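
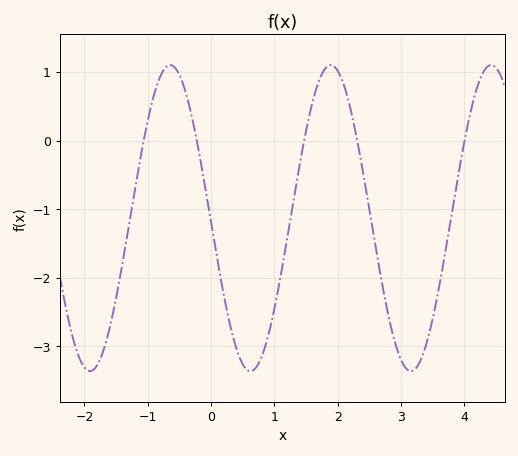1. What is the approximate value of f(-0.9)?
0.7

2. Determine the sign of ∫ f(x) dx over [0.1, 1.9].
negative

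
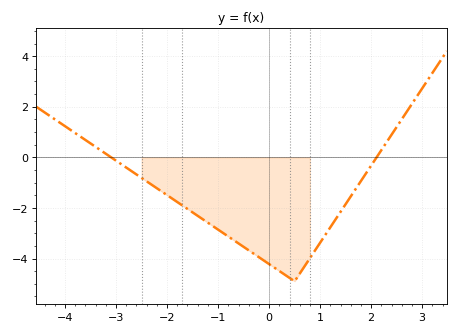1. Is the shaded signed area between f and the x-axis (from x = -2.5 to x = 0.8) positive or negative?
negative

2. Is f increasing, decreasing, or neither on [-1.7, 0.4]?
decreasing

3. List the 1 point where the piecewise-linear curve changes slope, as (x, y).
(0.5, -4.9)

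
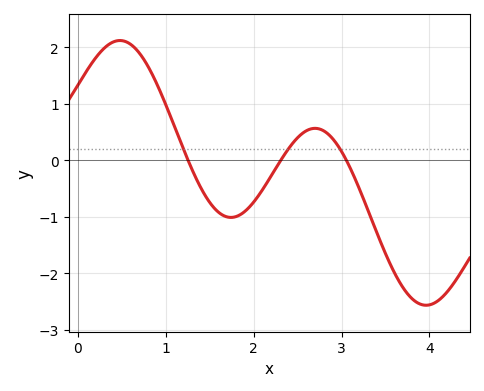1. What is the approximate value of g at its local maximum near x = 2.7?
0.6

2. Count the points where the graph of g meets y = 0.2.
3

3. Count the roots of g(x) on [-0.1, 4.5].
3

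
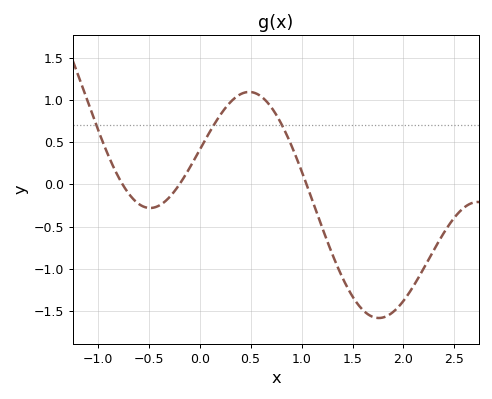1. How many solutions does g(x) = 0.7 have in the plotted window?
3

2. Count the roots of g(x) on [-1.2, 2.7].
3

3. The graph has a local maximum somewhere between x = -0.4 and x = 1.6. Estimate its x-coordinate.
0.486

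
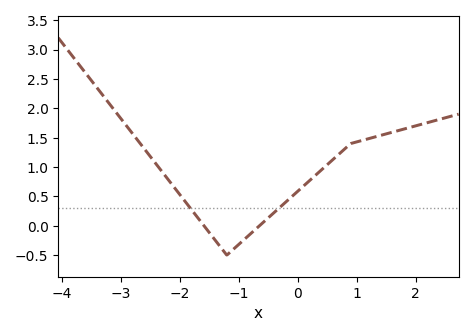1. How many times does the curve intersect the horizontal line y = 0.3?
2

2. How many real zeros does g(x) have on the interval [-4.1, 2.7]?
2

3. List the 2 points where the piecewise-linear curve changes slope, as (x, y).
(-1.2, -0.5); (0.9, 1.4)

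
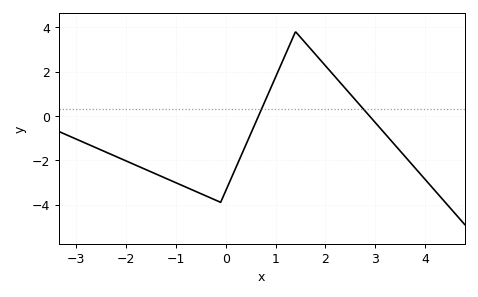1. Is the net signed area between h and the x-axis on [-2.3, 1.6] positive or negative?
negative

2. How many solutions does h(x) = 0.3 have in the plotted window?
2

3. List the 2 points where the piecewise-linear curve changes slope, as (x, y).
(-0.1, -3.9); (1.4, 3.8)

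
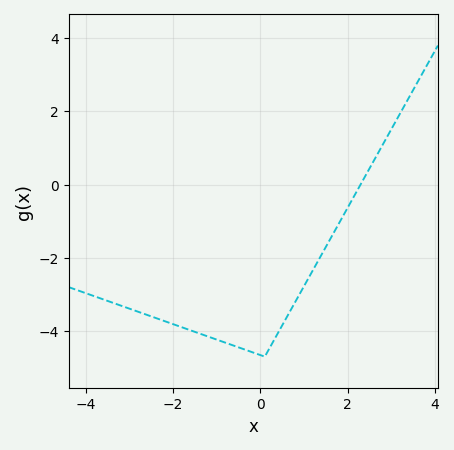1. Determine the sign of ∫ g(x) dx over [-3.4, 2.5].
negative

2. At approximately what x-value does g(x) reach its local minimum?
0.098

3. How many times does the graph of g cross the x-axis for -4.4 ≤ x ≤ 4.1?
1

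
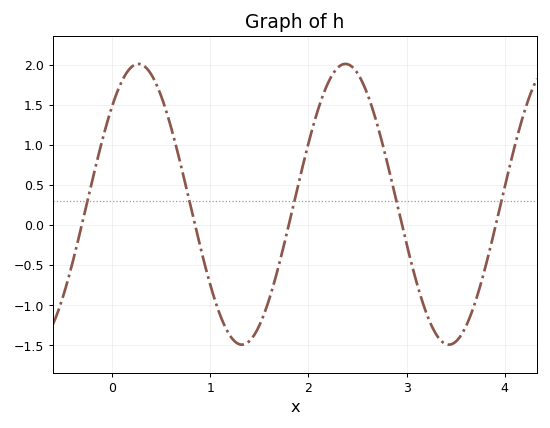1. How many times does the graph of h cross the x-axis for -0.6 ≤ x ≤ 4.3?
5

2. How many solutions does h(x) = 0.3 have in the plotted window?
5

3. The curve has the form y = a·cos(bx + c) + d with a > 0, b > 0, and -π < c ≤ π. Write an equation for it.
y = 1.75cos(3x - 0.8) + 0.26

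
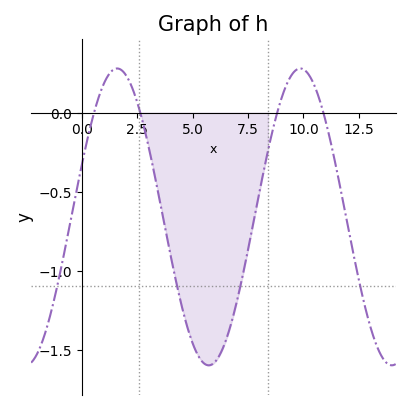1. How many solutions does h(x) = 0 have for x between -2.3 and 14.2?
4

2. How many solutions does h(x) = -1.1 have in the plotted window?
4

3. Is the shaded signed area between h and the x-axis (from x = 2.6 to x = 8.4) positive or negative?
negative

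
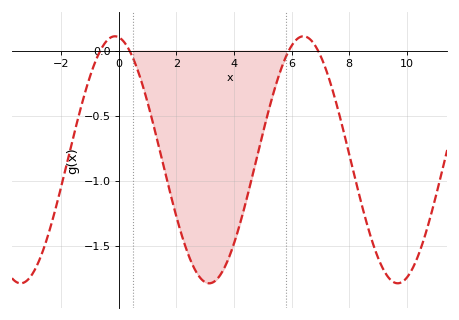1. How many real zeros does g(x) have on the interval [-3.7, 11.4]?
4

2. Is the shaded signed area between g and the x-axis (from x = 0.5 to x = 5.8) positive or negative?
negative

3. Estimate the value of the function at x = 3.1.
-1.79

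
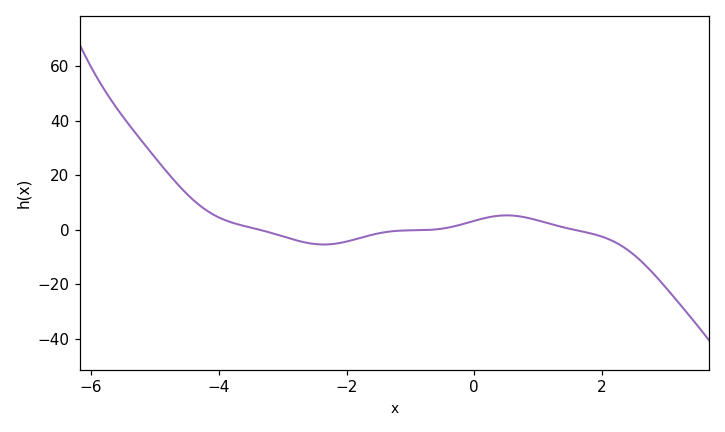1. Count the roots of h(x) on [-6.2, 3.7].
3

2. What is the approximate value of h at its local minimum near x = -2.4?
-6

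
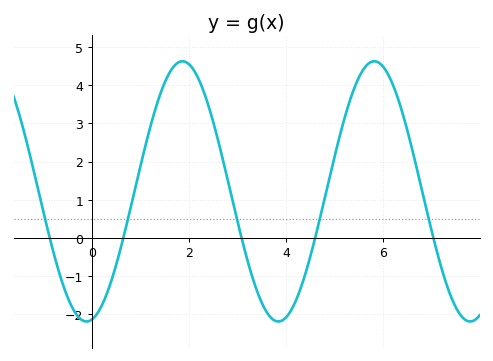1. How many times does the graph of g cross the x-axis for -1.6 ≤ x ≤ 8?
5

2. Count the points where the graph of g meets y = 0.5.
5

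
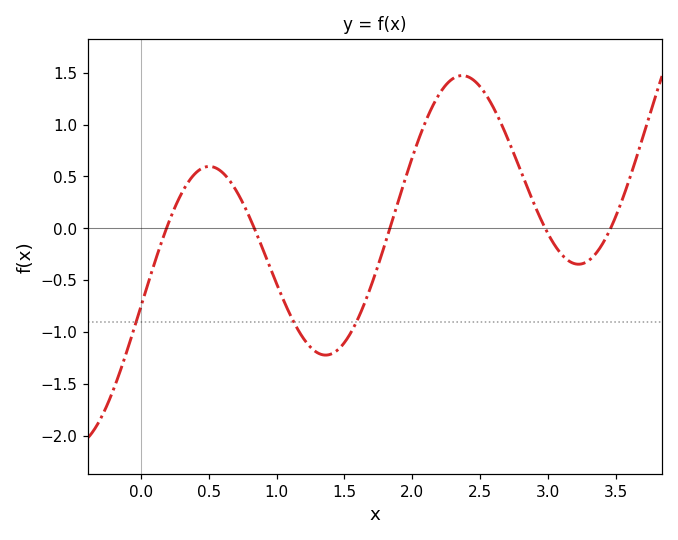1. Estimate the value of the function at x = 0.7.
0.367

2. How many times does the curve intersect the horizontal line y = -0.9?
3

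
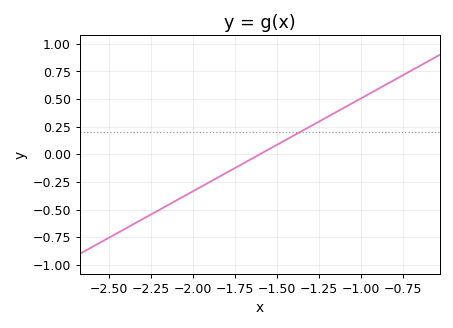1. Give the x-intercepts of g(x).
-1.6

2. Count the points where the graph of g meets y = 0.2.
1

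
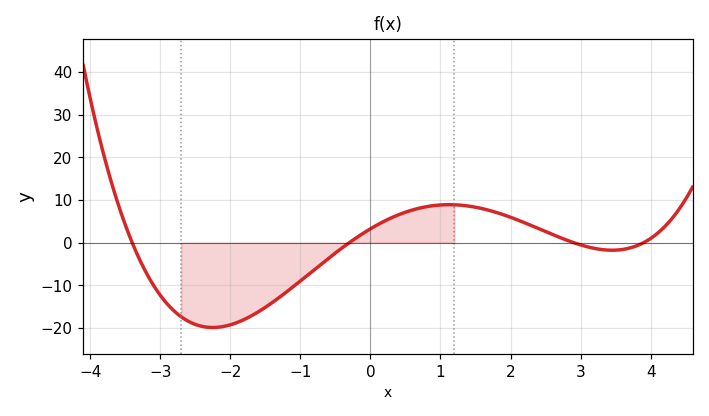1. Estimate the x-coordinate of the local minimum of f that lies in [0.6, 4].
3.4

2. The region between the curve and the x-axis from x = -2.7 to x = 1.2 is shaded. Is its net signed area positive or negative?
negative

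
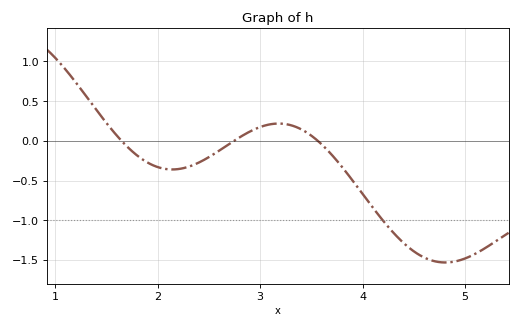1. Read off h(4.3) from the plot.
-1.16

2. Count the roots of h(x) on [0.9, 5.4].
3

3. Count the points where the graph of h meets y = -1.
1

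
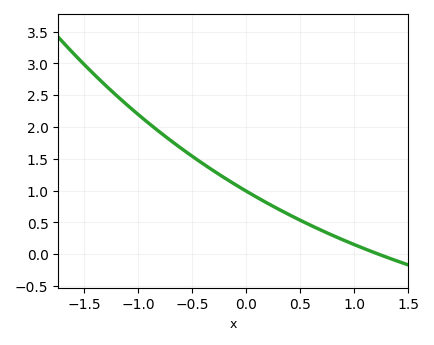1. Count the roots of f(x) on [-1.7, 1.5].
1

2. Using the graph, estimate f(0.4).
0.6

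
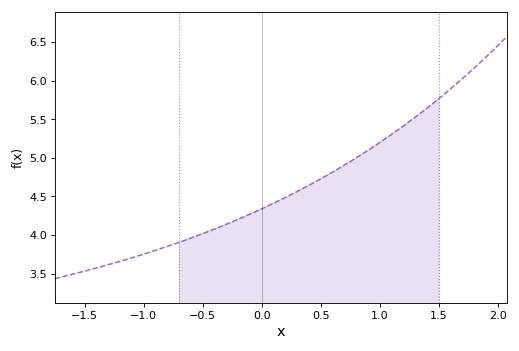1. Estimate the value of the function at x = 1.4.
5.65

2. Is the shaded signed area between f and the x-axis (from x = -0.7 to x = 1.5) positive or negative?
positive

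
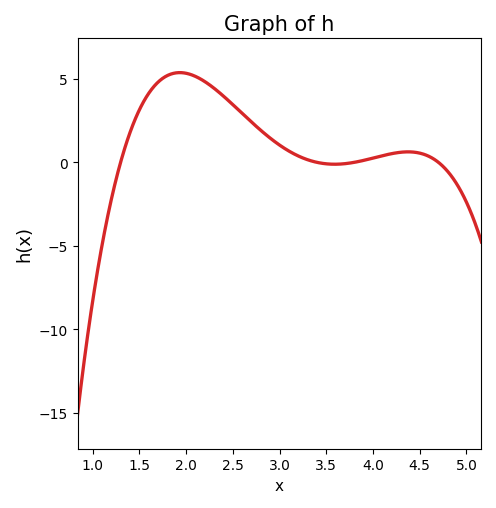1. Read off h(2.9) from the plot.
1.45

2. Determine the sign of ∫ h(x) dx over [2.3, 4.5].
positive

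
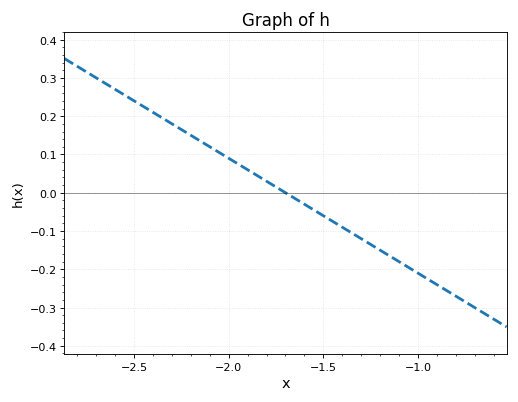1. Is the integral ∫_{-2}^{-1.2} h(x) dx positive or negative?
negative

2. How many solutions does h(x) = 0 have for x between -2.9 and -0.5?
1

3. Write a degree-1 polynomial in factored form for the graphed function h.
y = -0.3(x + 1.7)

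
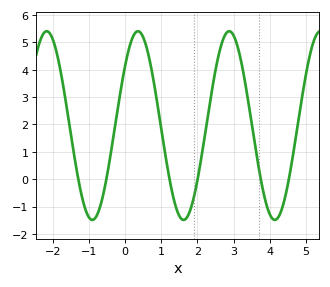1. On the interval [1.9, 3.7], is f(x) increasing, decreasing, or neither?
neither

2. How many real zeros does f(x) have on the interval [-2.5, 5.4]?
6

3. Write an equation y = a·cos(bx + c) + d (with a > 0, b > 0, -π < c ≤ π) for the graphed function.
y = 3.45cos(2.5x - 0.88) + 1.96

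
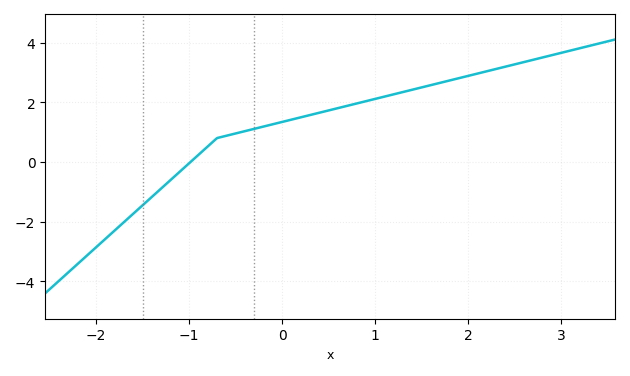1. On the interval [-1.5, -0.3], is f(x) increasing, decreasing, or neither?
increasing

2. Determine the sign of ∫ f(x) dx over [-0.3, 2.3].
positive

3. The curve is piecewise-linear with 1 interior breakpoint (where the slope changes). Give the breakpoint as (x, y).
(-0.7, 0.8)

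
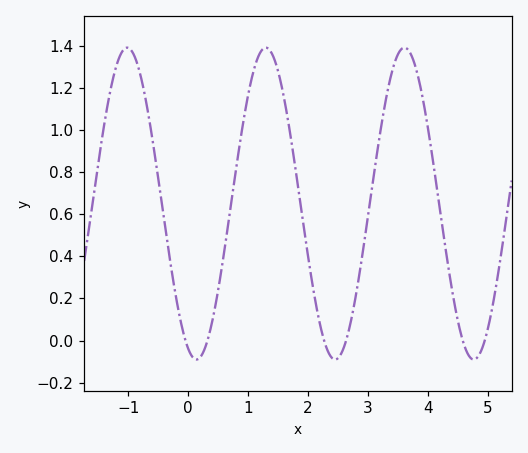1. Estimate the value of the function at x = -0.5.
0.78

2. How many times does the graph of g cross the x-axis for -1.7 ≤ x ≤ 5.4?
6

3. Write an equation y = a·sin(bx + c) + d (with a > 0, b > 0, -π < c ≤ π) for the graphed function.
y = 0.74sin(2.7x - 1.9) + 0.65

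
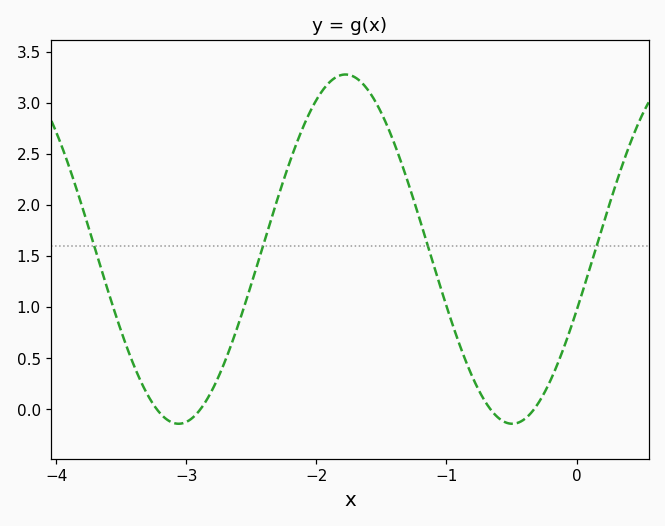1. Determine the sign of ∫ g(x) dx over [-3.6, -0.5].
positive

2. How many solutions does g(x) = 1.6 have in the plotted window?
4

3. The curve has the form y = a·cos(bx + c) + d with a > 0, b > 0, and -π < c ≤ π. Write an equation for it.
y = 1.71cos(2.45x - 1.93) + 1.57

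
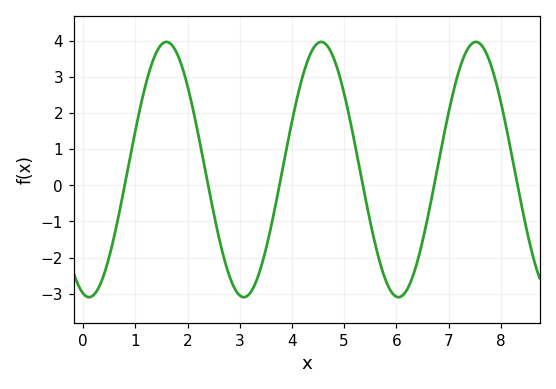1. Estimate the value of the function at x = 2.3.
0.7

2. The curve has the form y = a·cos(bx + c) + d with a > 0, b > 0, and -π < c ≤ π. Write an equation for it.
y = 3.54cos(2.1x + 2.9) + 0.44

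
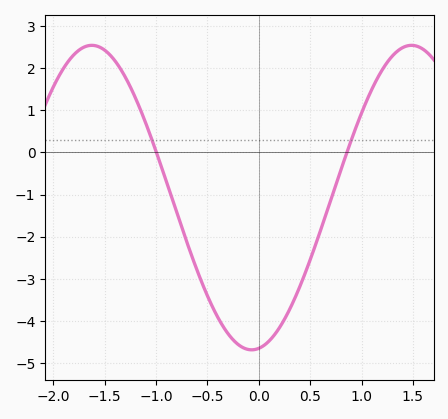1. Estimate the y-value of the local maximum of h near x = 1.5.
2.5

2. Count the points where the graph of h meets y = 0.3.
2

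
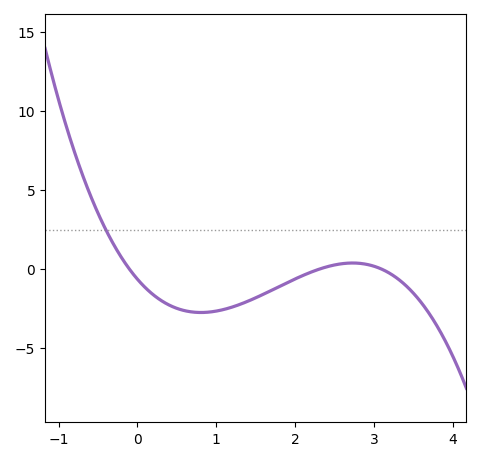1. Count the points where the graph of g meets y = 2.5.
1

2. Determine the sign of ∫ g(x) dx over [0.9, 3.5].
negative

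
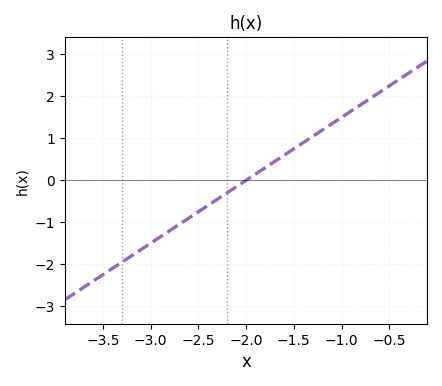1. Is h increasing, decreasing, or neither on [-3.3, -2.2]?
increasing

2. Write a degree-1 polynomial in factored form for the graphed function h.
y = 1.5(x + 2)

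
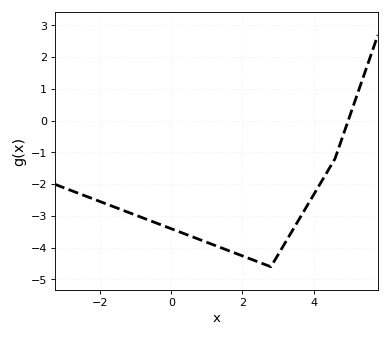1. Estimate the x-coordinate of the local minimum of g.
2.8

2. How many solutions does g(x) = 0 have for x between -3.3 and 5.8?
1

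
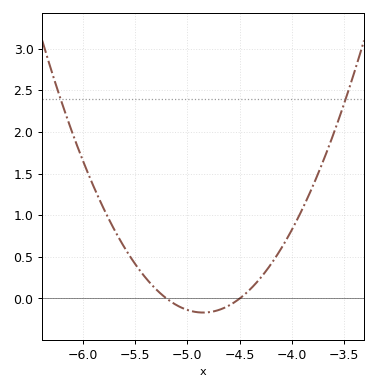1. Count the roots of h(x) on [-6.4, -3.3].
2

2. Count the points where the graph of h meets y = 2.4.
2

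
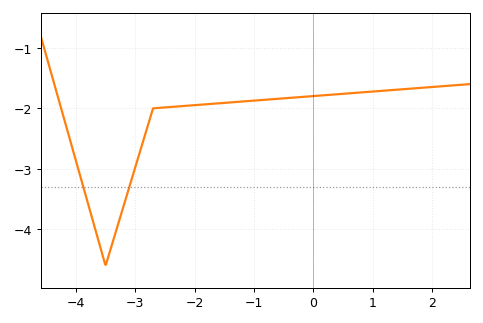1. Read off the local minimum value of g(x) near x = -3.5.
-4.59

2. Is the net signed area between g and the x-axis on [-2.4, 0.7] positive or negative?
negative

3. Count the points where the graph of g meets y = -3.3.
2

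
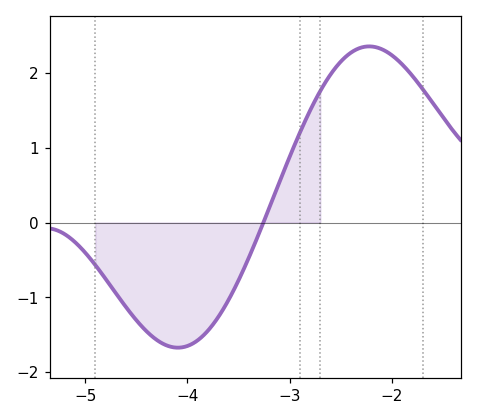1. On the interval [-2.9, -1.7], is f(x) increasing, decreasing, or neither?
neither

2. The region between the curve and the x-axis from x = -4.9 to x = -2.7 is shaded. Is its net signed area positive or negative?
negative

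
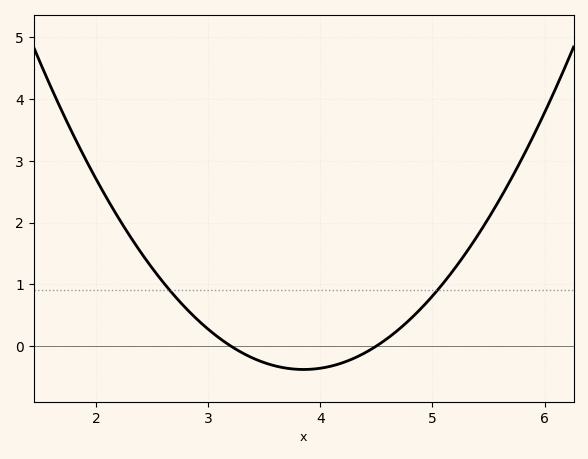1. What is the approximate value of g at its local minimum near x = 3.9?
-0.4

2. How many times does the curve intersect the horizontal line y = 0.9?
2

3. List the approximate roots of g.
3.2, 4.5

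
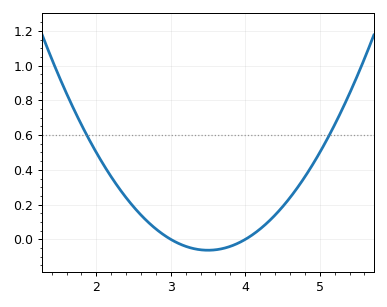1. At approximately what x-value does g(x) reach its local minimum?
3.5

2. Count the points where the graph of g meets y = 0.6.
2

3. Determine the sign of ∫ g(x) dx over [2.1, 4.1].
positive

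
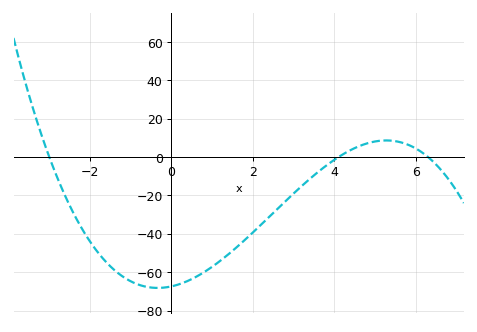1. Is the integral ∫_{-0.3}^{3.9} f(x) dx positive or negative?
negative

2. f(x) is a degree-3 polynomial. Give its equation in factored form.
y = -0.87(x + 3)(x - 4.1)(x - 6.3)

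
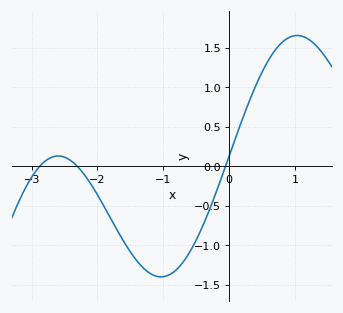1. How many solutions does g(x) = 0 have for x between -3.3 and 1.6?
3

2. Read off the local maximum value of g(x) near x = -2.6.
0.128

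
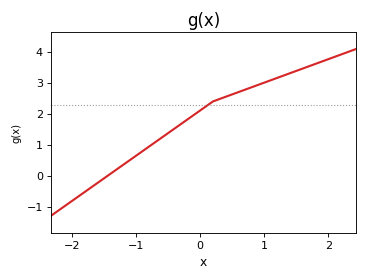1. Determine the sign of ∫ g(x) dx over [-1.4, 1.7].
positive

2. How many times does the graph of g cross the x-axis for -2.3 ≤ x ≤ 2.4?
1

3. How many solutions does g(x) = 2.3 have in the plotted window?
1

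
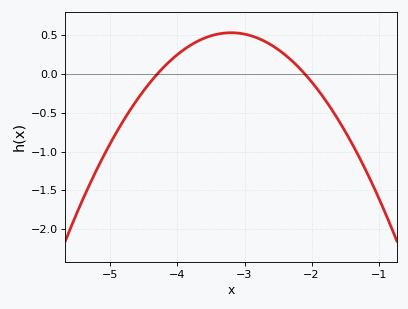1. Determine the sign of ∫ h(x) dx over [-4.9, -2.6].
positive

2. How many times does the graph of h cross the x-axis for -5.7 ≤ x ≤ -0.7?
2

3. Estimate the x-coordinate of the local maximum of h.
-3.2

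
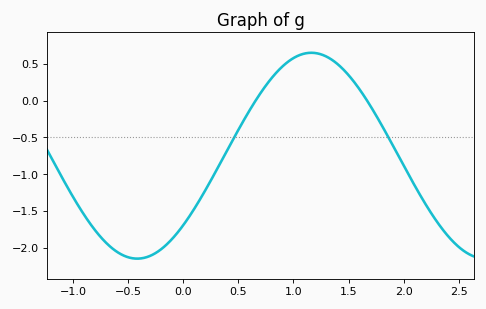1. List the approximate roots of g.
0.657, 1.67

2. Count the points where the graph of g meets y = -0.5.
2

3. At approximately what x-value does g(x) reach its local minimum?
-0.417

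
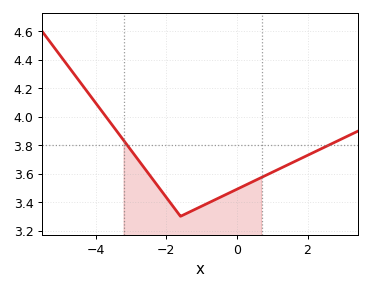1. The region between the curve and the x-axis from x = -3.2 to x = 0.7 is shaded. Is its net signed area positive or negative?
positive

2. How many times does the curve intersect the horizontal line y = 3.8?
2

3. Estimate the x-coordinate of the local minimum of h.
-1.6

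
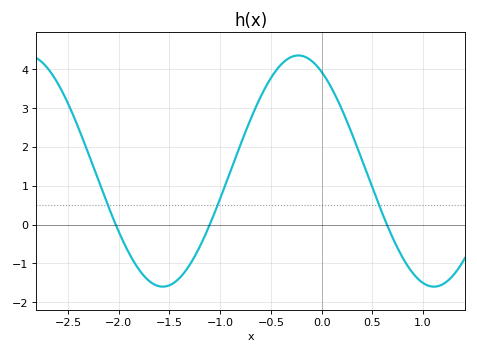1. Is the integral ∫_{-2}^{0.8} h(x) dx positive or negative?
positive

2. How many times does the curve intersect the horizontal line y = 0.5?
3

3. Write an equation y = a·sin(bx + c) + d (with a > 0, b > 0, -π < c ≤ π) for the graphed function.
y = 2.98sin(2.35x + 2.11) + 1.38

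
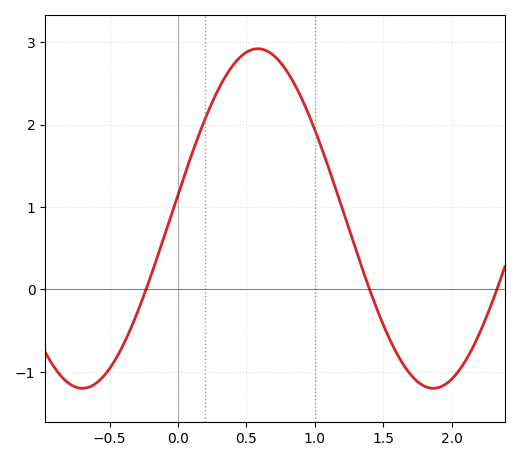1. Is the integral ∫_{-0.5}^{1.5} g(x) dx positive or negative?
positive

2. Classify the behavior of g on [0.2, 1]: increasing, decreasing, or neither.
neither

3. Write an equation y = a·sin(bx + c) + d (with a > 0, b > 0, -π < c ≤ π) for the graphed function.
y = 2.06sin(2.45x + 0.14) + 0.86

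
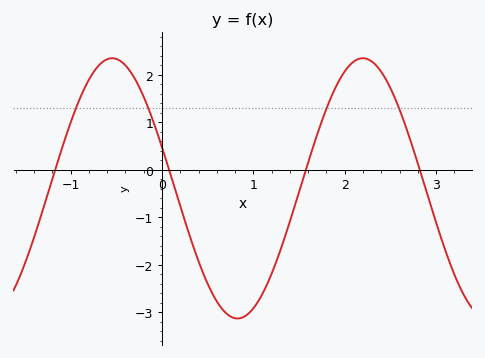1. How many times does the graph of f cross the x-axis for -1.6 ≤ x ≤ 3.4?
4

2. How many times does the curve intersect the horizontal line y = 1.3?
4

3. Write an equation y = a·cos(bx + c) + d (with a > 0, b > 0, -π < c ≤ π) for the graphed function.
y = 2.74cos(2.3x + 1.2) - 0.39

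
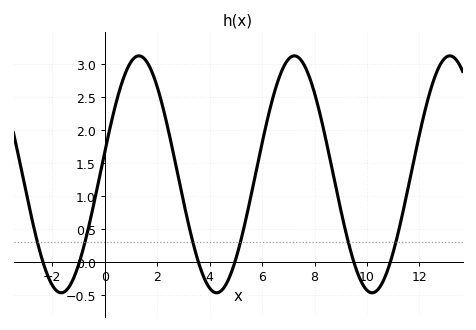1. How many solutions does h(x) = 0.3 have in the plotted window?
6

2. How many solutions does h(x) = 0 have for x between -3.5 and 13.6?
6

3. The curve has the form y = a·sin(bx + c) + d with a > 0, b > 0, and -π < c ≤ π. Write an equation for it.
y = 1.8sin(1.1x + 0.19) + 1.33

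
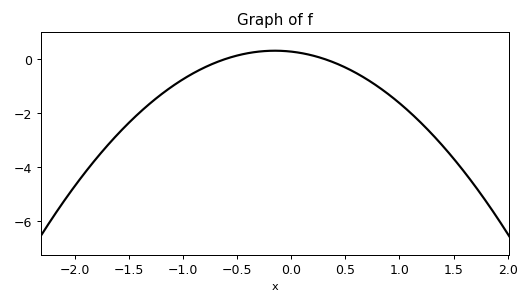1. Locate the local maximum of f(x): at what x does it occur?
-0.15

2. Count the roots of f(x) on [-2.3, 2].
2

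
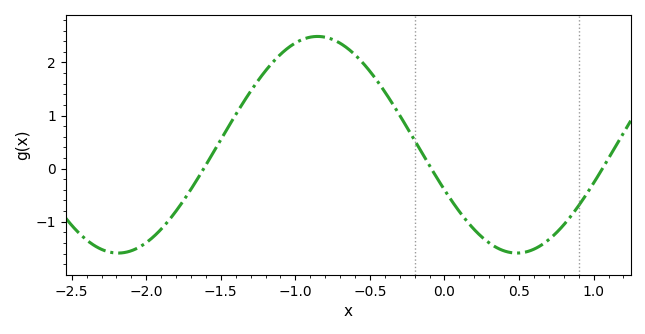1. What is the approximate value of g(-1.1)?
2.2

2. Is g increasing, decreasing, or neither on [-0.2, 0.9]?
neither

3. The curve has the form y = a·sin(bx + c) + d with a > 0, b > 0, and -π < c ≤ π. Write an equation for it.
y = 2.04sin(2.4x - 2.7) + 0.45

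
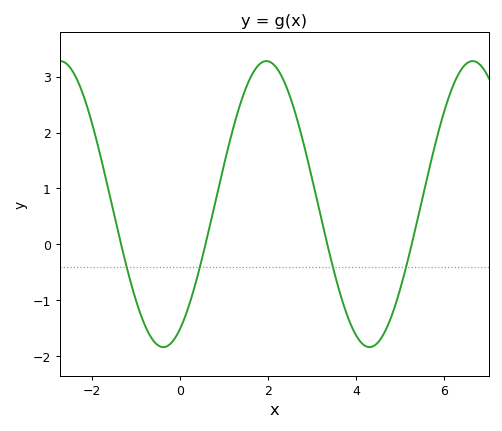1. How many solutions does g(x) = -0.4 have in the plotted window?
4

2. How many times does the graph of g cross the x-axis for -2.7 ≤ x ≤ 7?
4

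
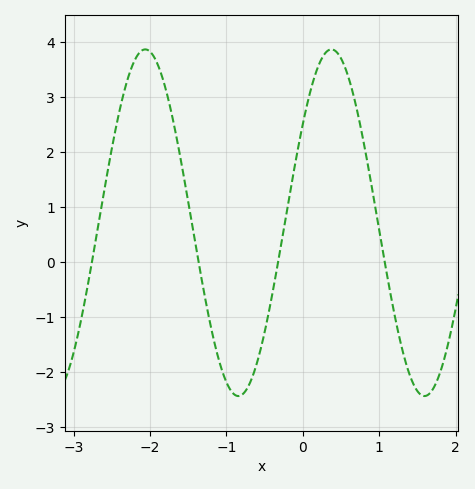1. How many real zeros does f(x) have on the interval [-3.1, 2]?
4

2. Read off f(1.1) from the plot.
-0.2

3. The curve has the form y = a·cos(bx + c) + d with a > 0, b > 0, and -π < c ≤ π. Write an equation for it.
y = 3.15cos(2.6x - 0.96) + 0.72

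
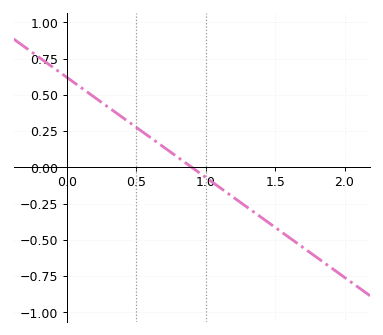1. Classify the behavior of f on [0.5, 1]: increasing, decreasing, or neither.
decreasing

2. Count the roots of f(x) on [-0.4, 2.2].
1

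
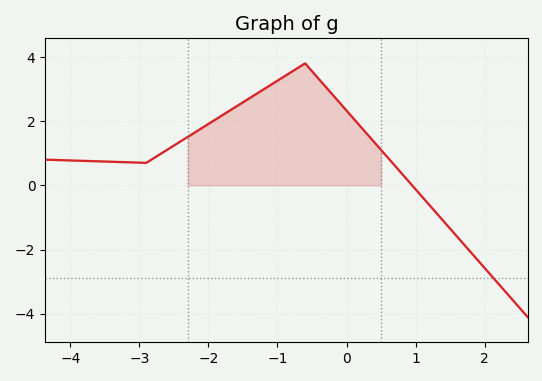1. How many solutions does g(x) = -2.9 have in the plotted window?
1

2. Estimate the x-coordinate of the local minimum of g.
-2.9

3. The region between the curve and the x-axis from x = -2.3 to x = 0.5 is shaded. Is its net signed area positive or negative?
positive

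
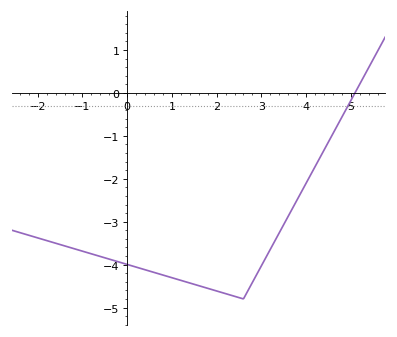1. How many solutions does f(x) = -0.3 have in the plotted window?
1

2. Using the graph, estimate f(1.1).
-4.34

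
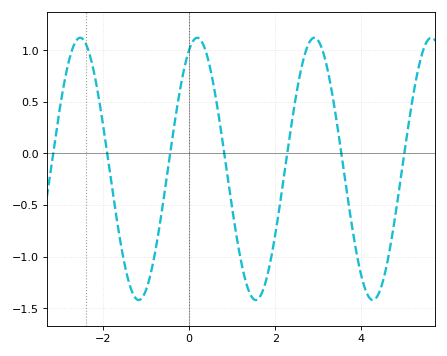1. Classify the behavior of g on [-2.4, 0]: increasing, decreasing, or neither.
neither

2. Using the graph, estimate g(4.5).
-1.24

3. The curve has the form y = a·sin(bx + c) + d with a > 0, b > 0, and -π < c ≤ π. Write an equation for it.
y = 1.27sin(2.31x + 1.14) - 0.15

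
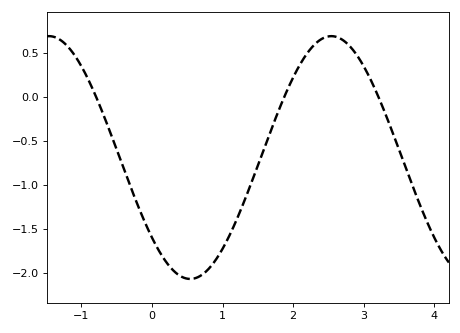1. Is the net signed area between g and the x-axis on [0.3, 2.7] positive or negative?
negative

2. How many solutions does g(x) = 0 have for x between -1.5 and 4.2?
3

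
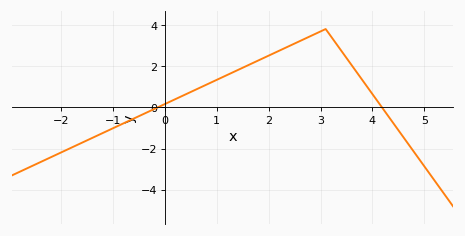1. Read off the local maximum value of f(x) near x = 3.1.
3.8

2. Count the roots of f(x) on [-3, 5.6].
2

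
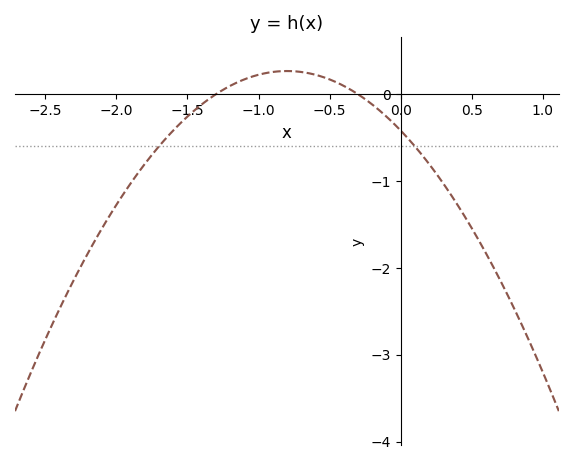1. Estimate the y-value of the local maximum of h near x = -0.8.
0.268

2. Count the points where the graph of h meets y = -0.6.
2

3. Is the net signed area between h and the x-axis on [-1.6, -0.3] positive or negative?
positive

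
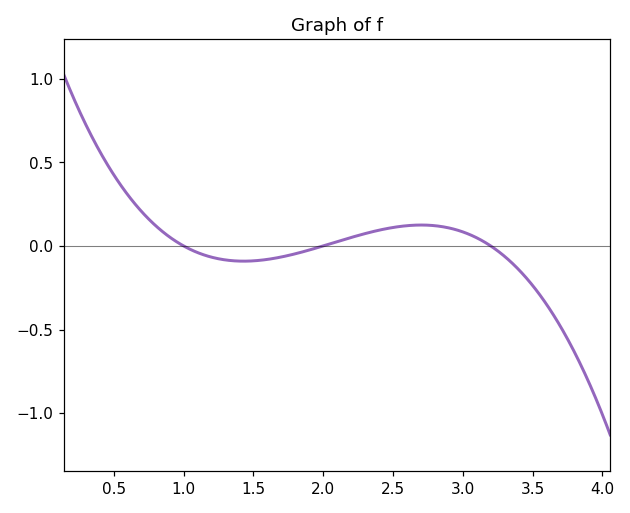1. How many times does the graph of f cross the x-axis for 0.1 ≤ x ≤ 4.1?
3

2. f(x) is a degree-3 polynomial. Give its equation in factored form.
y = -0.21(x - 1)(x - 2)(x - 3.2)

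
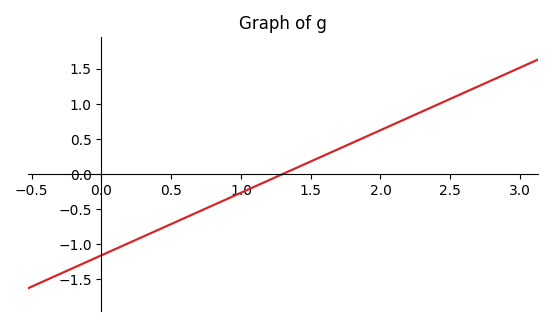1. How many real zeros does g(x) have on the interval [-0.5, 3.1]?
1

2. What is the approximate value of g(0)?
-1.16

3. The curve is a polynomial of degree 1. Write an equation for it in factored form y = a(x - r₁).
y = 0.89(x - 1.3)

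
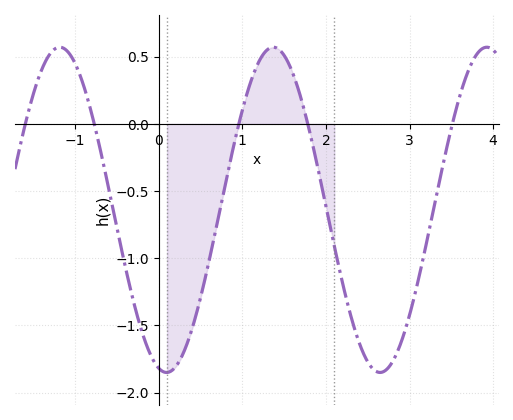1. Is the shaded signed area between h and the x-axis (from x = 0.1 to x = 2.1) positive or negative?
negative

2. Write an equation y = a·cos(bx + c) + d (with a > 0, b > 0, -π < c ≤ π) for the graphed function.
y = 1.21cos(2.5x + 2.9) - 0.64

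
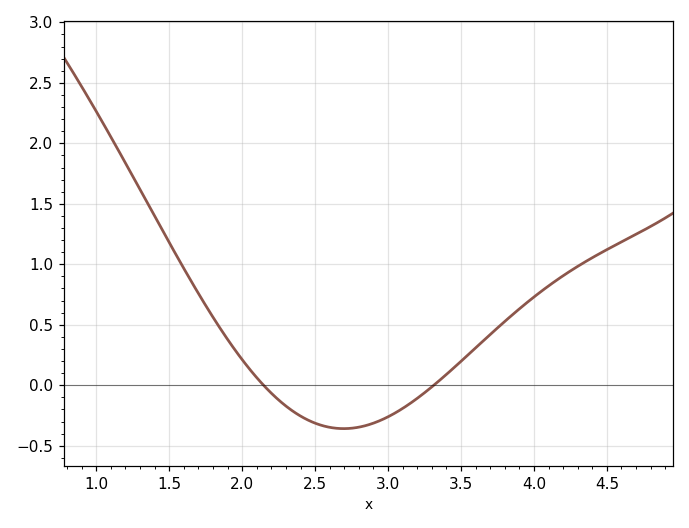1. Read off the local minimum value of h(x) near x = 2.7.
-0.358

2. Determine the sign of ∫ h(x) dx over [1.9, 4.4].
positive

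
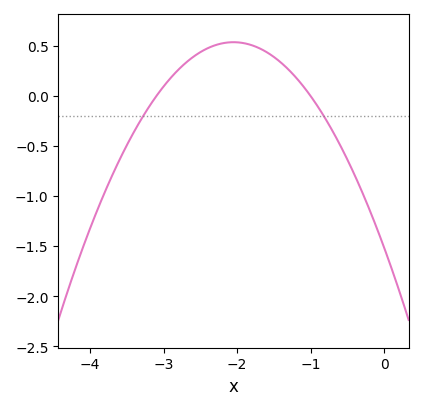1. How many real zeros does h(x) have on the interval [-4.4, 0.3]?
2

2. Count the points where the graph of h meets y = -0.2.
2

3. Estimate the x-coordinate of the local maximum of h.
-2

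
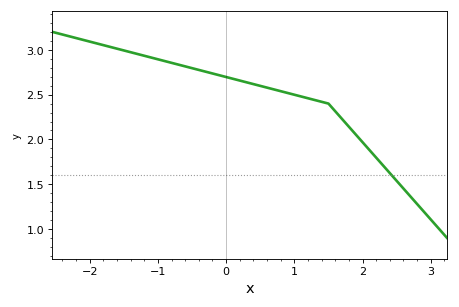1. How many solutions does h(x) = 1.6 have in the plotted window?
1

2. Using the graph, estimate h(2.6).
1.45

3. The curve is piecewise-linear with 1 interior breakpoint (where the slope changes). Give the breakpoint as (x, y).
(1.5, 2.4)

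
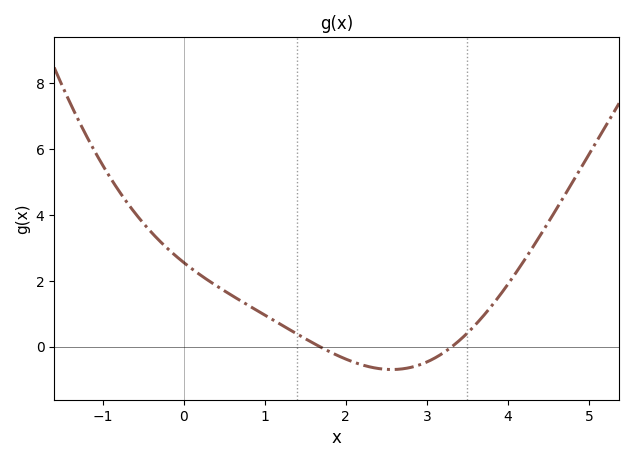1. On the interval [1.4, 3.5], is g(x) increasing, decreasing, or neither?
neither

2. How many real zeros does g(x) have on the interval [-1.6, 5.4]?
2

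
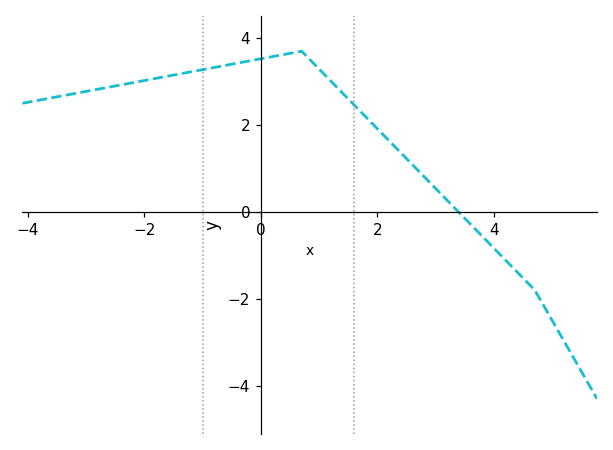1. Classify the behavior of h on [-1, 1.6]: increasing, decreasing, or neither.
neither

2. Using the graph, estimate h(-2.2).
3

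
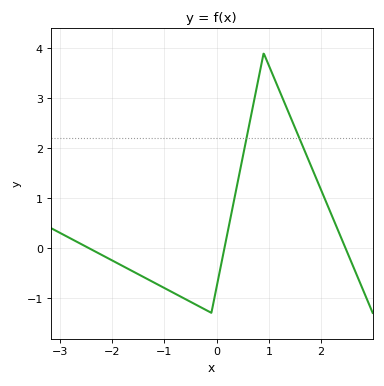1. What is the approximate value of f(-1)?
-0.8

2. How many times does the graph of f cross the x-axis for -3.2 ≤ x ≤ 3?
3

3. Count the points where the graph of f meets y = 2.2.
2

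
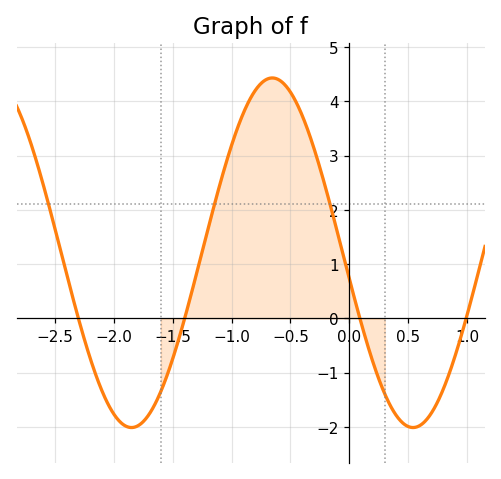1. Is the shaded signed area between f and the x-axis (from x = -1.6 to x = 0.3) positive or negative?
positive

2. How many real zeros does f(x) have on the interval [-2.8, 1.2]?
4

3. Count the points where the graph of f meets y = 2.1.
3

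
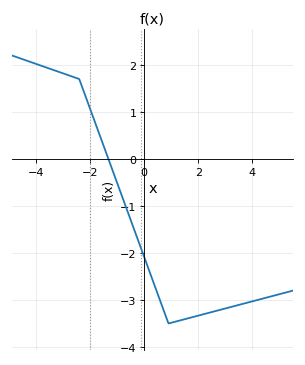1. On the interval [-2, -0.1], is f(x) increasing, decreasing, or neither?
decreasing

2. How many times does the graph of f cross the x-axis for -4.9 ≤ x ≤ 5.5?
1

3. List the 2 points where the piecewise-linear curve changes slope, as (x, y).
(-2.4, 1.7); (0.9, -3.5)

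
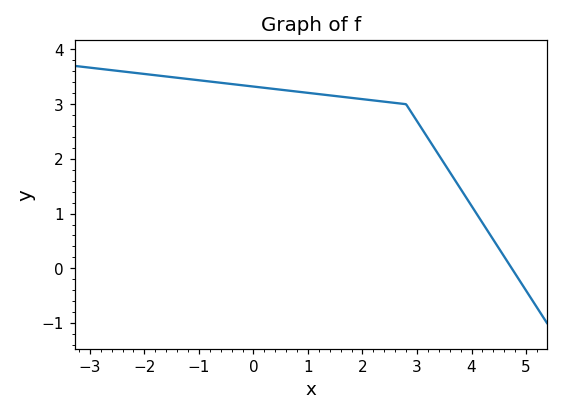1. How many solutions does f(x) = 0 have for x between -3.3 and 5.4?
1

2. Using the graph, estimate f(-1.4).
3.48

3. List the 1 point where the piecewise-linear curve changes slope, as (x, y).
(2.8, 3)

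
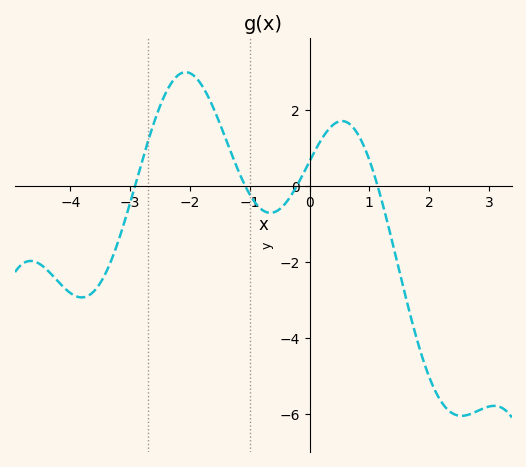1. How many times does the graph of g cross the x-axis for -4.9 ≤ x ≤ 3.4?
4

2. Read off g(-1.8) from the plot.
2.65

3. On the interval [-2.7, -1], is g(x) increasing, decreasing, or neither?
neither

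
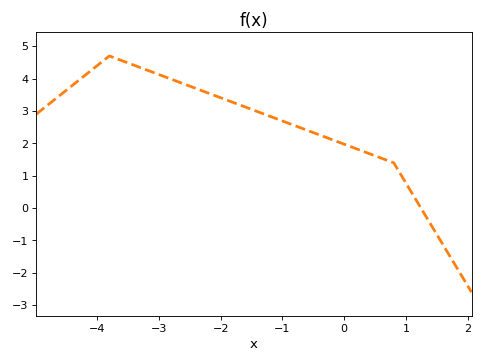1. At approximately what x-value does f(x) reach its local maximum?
-3.8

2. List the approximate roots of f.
1.2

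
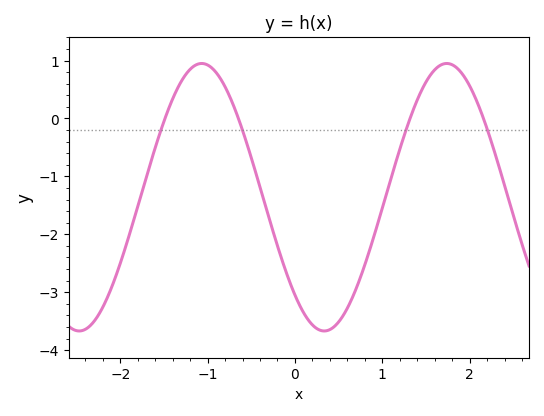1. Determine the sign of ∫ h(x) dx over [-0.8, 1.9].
negative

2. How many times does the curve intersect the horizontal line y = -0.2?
4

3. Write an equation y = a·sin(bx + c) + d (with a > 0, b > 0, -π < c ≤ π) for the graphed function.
y = 2.31sin(2.24x - 2.32) - 1.36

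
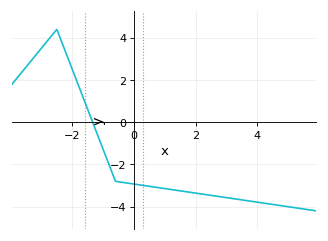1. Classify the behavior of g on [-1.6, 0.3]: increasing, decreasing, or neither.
decreasing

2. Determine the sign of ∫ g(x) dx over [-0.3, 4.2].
negative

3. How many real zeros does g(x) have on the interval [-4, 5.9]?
1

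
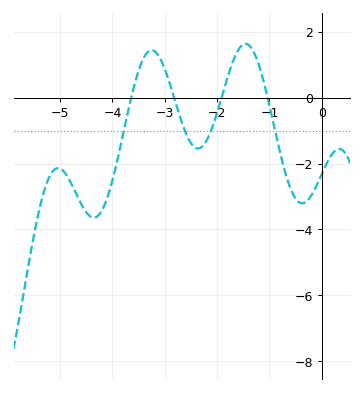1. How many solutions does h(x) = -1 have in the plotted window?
4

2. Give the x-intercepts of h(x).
-3.64, -2.82, -1.91, -1.04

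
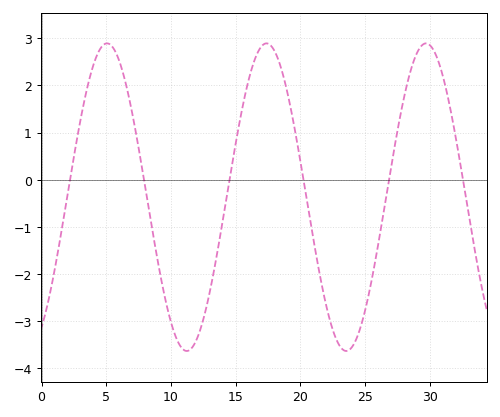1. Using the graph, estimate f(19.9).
0.547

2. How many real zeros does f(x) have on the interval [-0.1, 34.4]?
6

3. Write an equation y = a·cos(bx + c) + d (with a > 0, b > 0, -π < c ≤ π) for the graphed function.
y = 3.26cos(0.51x - 2.58) - 0.37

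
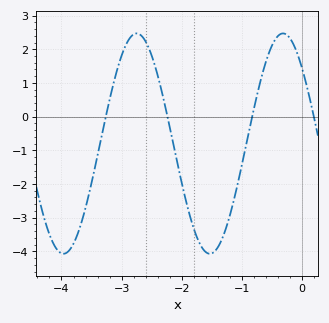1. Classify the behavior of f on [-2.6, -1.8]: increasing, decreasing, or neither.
decreasing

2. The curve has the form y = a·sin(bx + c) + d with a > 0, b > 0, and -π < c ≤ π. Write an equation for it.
y = 3.27sin(2.6x + 2.4) - 0.8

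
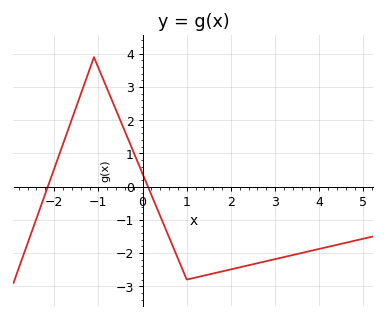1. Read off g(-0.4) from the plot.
1.67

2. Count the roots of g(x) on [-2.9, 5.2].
2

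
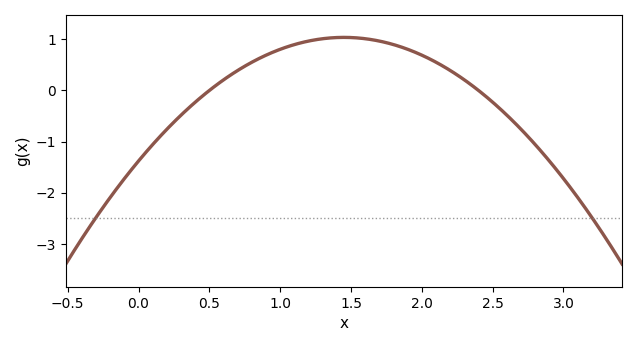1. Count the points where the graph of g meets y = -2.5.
2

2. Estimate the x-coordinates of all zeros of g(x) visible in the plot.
0.5, 2.4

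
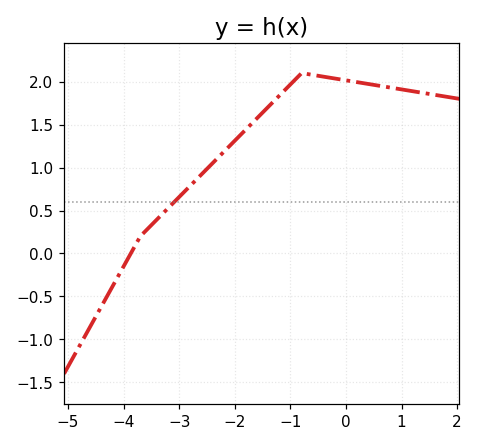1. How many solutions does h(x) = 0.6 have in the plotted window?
1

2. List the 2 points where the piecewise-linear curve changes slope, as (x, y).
(-3.7, 0.2); (-0.8, 2.1)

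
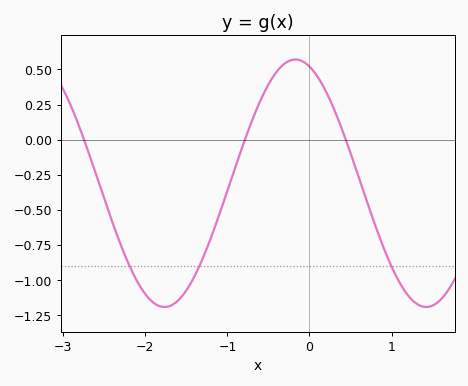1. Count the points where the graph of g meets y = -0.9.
3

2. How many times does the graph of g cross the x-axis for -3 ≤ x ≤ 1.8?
3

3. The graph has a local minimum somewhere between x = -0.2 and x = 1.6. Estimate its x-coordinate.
1.42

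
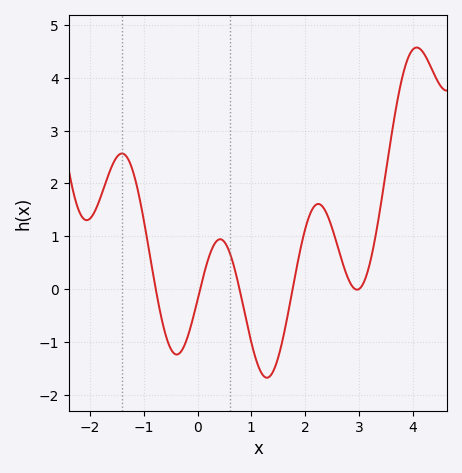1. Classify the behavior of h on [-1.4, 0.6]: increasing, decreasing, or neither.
neither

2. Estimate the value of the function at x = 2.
1.14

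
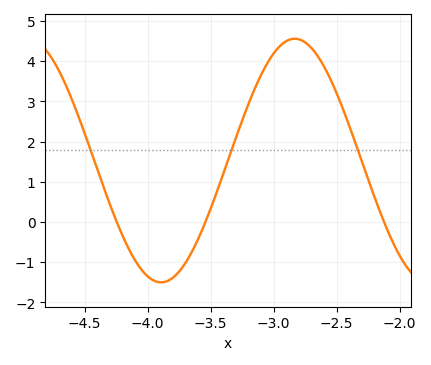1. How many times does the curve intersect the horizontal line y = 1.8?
3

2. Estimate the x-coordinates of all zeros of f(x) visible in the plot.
-4.25, -3.54, -2.12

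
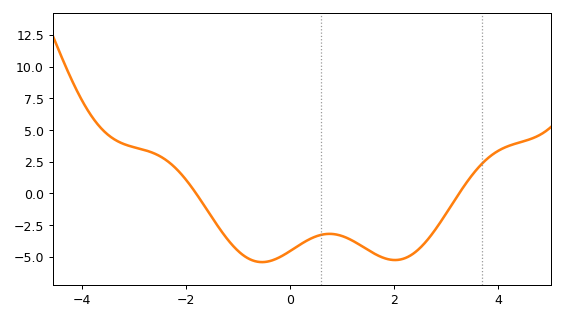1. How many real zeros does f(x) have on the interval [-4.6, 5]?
2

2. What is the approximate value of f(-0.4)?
-5.5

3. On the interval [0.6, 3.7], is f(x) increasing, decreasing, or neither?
neither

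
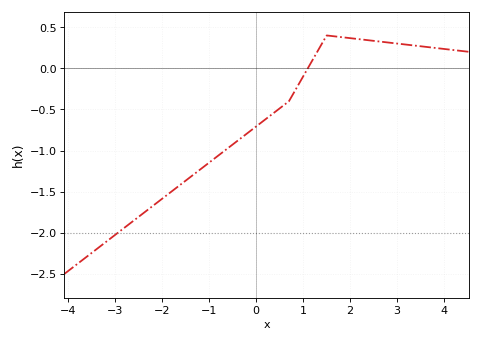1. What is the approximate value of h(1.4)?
0.3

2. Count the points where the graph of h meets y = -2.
1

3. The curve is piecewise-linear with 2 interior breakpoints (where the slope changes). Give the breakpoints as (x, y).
(0.7, -0.4); (1.5, 0.4)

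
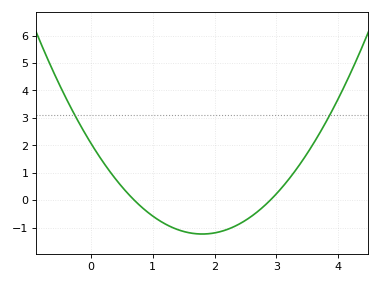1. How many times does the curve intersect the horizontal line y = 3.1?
2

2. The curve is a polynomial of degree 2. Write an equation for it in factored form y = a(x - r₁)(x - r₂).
y = 1.02(x - 0.7)(x - 2.9)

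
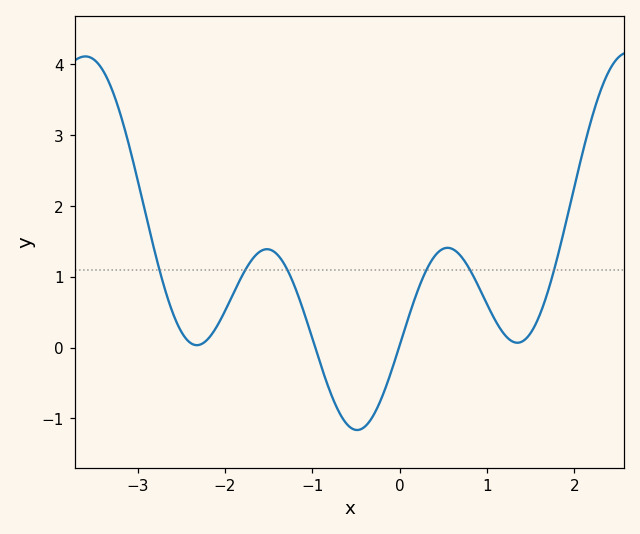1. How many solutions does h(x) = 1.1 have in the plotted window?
6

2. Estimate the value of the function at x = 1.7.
0.8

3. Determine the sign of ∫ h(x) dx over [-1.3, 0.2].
negative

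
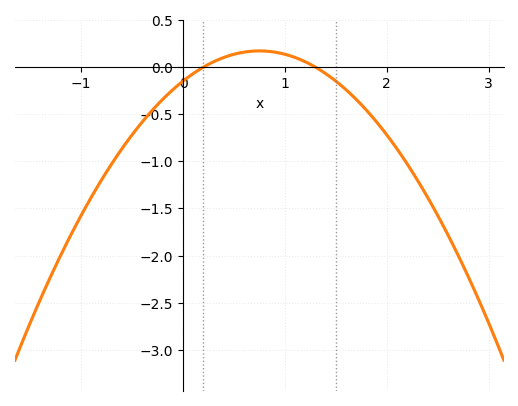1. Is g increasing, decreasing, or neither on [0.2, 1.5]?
neither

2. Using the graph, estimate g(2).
-0.718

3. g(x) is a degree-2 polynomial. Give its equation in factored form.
y = -0.57(x - 0.2)(x - 1.3)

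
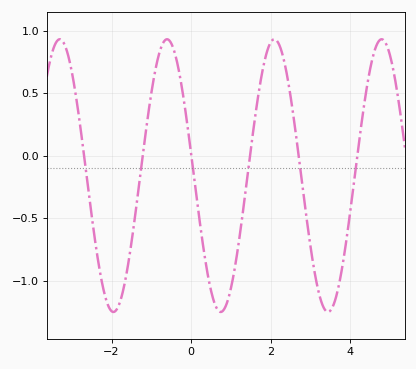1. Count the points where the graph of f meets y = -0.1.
6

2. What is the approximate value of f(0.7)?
-1.25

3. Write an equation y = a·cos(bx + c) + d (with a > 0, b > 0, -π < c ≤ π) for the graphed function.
y = 1.09cos(2.3x + 1.4) - 0.16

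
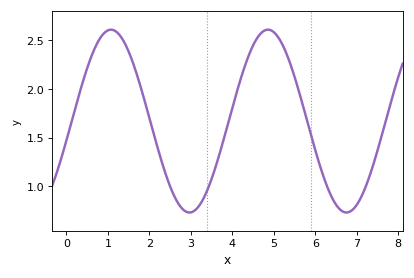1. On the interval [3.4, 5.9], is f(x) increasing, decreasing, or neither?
neither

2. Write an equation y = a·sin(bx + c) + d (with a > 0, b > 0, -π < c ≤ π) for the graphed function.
y = 0.94sin(1.66x - 0.212) + 1.67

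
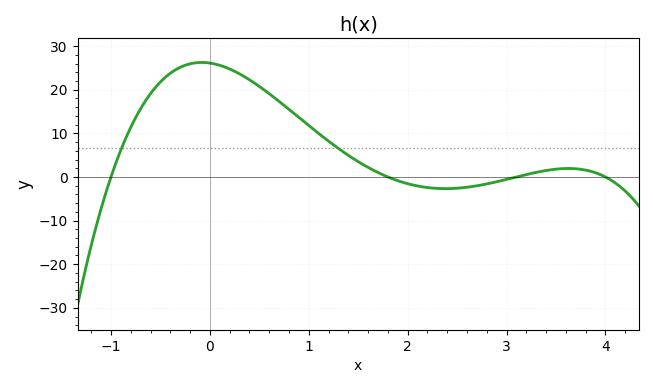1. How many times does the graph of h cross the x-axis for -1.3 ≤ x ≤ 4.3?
4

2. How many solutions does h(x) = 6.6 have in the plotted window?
2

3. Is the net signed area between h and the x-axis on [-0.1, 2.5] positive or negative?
positive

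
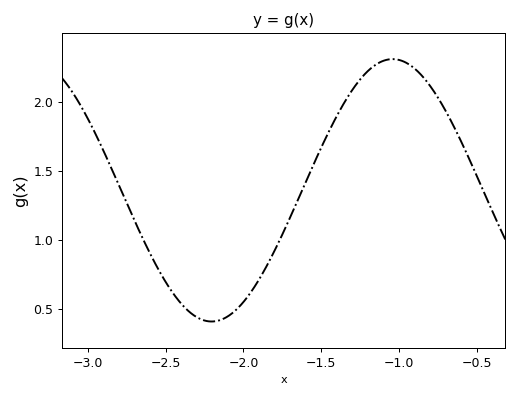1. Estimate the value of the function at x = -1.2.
2.22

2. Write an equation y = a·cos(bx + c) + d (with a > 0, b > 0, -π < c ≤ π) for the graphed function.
y = 0.95cos(2.7x + 2.81) + 1.36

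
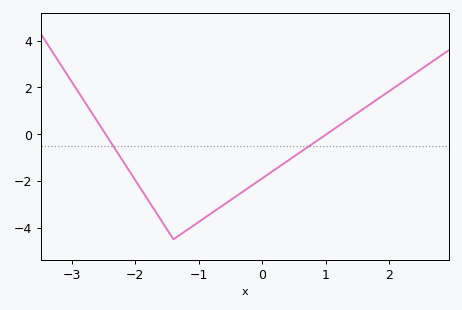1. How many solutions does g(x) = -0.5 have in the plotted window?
2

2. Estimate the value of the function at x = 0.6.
-0.769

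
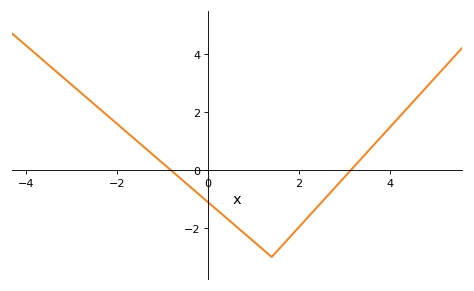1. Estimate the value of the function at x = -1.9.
1.46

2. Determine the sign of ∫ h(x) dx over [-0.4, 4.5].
negative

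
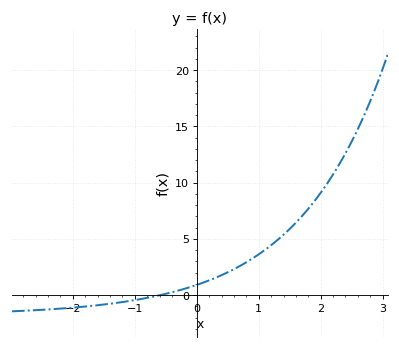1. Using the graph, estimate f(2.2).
10.5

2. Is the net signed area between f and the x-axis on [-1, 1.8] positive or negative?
positive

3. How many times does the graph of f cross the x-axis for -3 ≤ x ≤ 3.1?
1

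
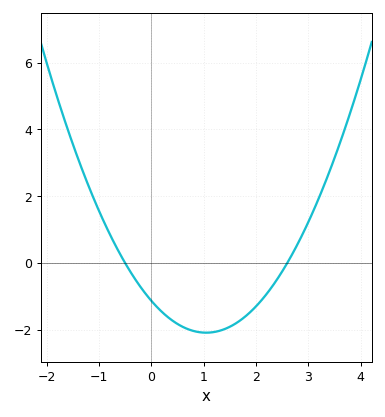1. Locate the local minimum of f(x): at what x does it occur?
1.1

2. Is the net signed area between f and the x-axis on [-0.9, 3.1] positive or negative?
negative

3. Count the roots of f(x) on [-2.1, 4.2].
2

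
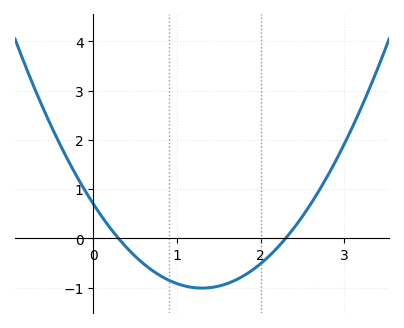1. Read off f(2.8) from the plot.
1.26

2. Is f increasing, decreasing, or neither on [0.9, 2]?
neither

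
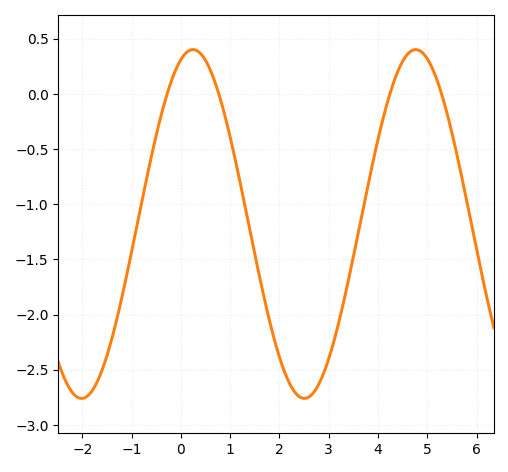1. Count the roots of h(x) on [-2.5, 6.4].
4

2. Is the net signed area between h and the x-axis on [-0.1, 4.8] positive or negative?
negative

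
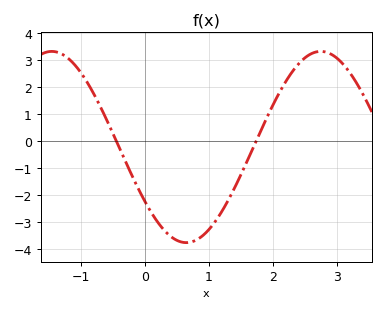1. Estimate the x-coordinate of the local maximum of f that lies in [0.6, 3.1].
2.7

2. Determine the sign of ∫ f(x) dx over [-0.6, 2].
negative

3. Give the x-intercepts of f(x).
-0.4, 1.7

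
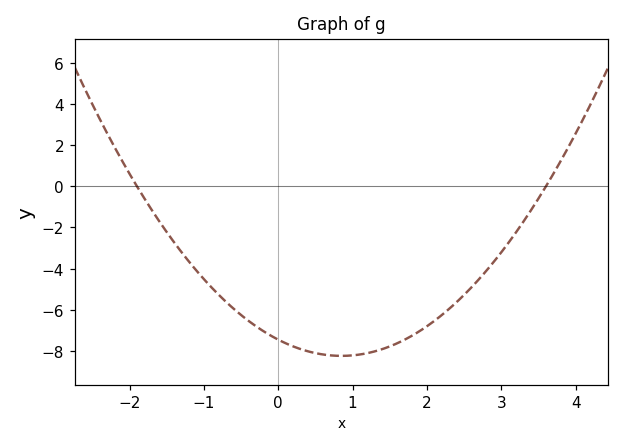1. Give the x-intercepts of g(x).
-1.9, 3.6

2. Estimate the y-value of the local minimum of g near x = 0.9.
-8.2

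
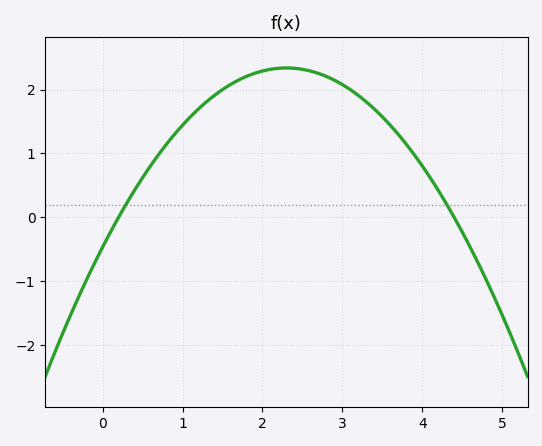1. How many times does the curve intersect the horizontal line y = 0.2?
2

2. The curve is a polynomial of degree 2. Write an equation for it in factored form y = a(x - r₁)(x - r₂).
y = -0.53(x - 0.2)(x - 4.4)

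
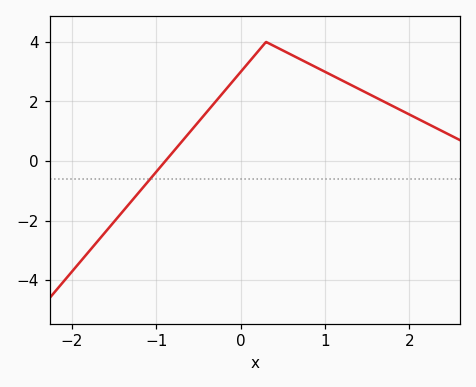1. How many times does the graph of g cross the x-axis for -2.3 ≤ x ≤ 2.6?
1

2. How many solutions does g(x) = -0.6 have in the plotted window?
1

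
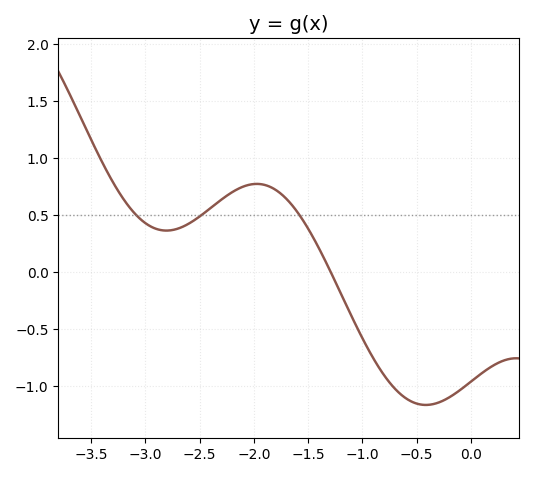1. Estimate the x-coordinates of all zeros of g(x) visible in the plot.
-1.3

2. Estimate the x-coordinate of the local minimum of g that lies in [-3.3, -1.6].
-2.8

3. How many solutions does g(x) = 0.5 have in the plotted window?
3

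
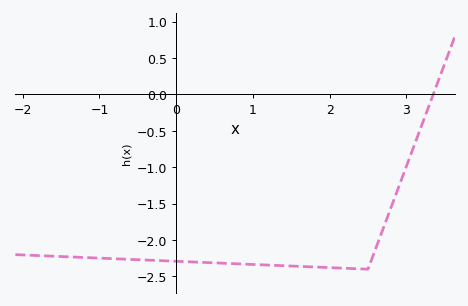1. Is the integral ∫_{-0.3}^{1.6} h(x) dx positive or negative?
negative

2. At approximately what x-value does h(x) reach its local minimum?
2.5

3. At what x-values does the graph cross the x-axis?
3.4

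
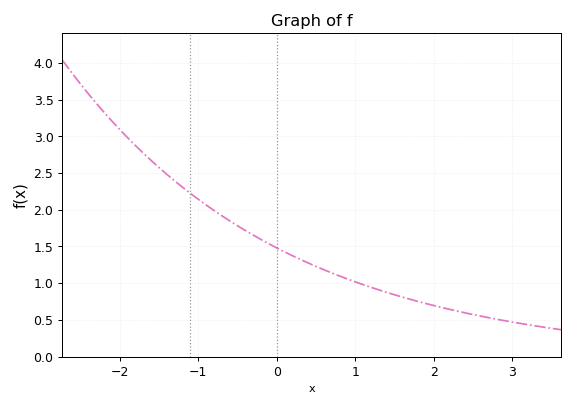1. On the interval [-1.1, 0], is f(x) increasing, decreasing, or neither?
decreasing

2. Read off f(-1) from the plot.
2.14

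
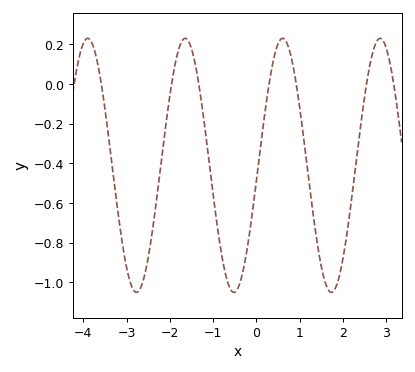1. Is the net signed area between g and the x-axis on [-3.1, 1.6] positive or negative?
negative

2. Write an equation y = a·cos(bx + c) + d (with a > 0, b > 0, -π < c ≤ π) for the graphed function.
y = 0.64cos(2.8x - 1.7) - 0.41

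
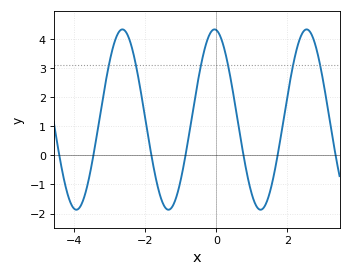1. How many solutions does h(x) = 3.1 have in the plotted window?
6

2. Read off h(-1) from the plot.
-0.8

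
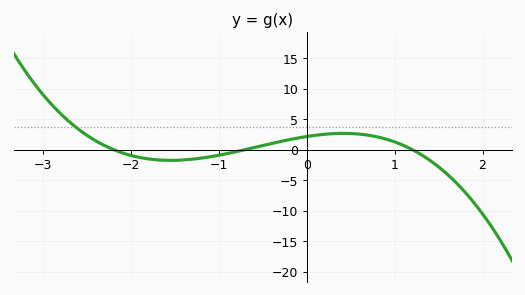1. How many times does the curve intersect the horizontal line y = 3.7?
1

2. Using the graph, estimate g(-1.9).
-1.29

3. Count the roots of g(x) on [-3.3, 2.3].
3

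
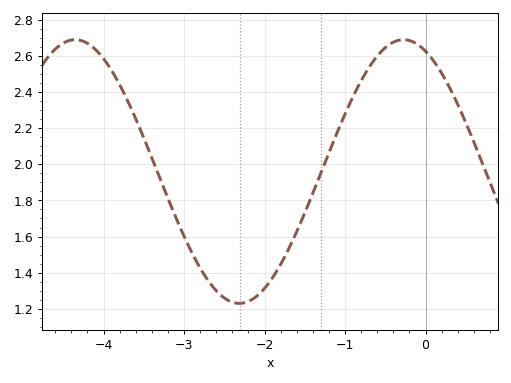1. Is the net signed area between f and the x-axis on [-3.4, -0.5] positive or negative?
positive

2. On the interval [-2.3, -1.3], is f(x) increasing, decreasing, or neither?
increasing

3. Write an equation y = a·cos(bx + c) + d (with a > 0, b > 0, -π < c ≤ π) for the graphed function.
y = 0.73cos(1.5x + 0.42) + 1.96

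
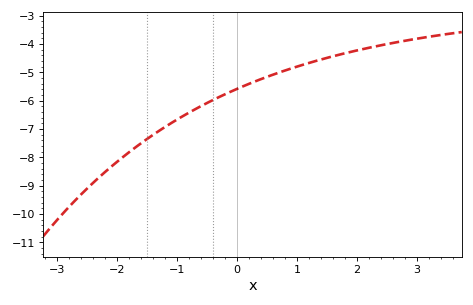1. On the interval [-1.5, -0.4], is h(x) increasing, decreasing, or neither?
increasing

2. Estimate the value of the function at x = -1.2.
-6.92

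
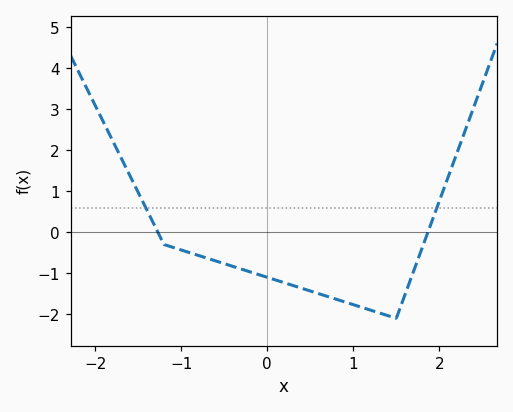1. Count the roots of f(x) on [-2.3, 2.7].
2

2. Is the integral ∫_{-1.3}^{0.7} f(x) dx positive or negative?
negative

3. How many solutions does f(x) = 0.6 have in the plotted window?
2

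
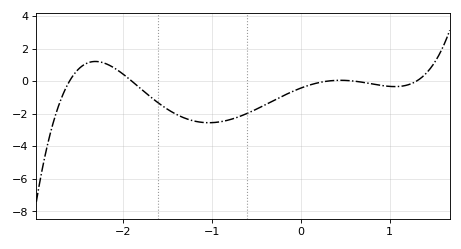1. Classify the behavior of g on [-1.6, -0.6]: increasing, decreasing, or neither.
neither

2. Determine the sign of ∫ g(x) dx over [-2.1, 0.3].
negative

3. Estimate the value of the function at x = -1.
-2.55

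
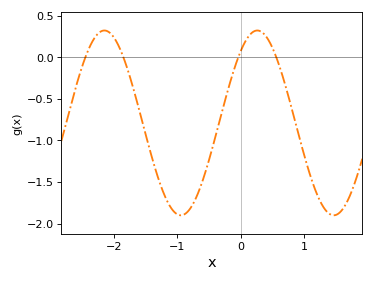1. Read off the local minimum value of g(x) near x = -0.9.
-1.9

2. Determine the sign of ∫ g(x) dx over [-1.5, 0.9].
negative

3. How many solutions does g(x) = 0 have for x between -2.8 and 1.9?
4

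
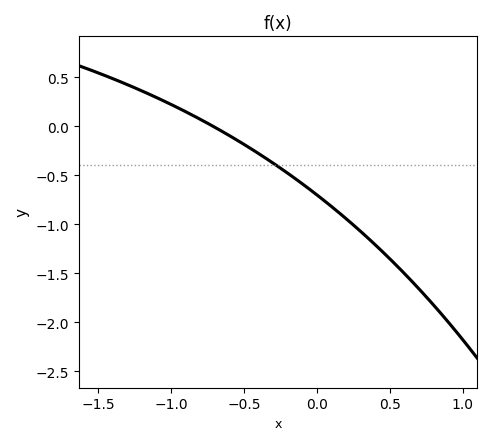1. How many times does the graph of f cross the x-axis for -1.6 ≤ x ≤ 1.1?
1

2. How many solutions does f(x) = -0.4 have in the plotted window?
1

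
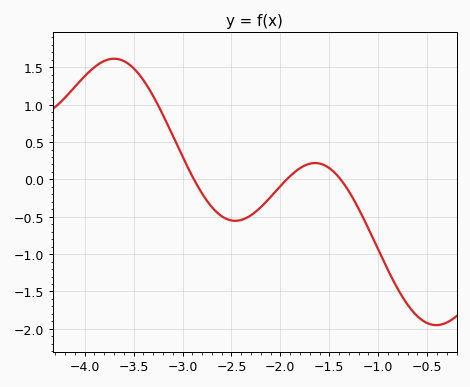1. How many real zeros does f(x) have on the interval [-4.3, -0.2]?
3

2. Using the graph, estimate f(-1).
-0.95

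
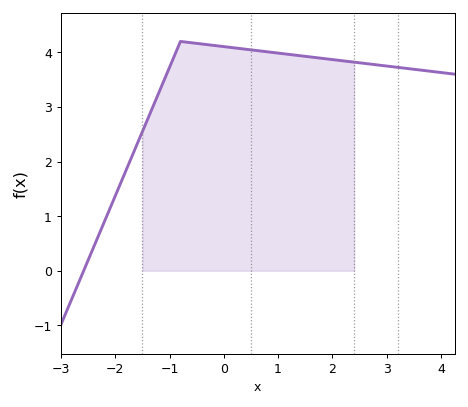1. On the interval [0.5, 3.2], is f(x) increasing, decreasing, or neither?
decreasing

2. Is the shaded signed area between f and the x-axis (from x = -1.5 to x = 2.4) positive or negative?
positive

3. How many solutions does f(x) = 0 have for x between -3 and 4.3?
1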